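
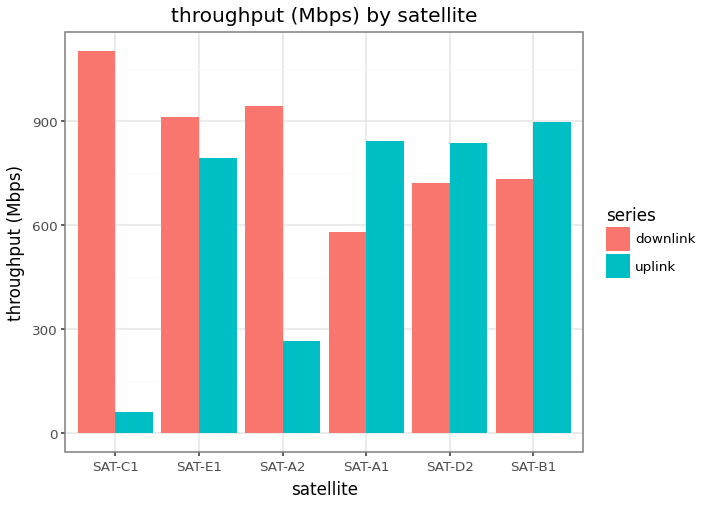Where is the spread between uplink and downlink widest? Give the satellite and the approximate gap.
SAT-C1: uplink ≈ 100, downlink ≈ 1100 → gap ≈ 1000. Next-largest (SAT-A2) is only ≈ 600.

SAT-C1, ≈ 1000 Mbps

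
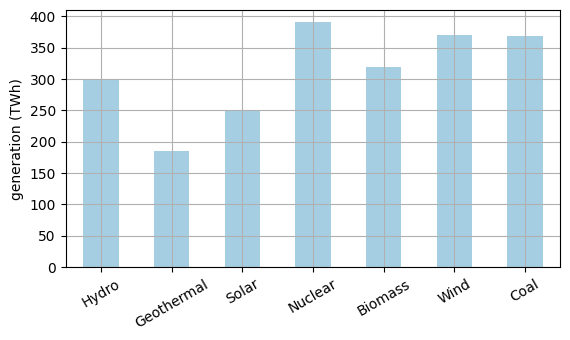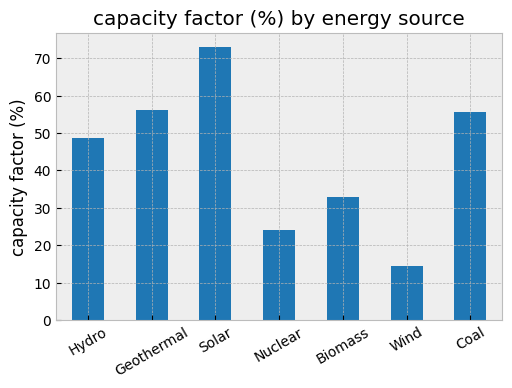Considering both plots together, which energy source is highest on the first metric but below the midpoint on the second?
Nuclear

Chart 2 median capacity factor (%) ≈ 50; below-median energy sources: Nuclear, Biomass, Wind. Among those, Nuclear has the highest generation (TWh) (≈ 400).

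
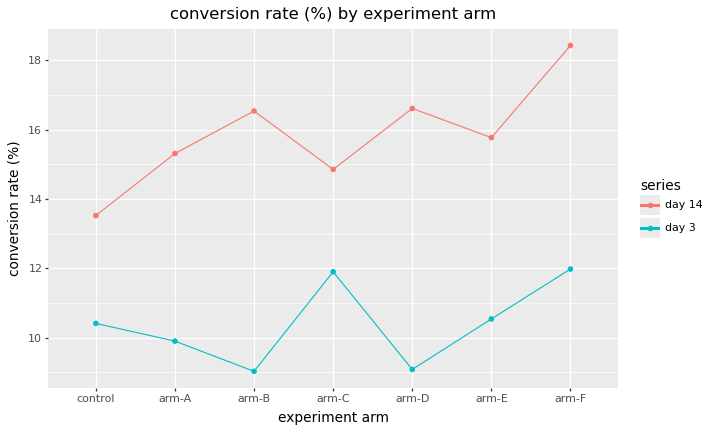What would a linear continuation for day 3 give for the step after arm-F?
Last three: 9, 11, 12 → slope ≈ 1.5/step → next ≈ 13.5.

≈ 13.5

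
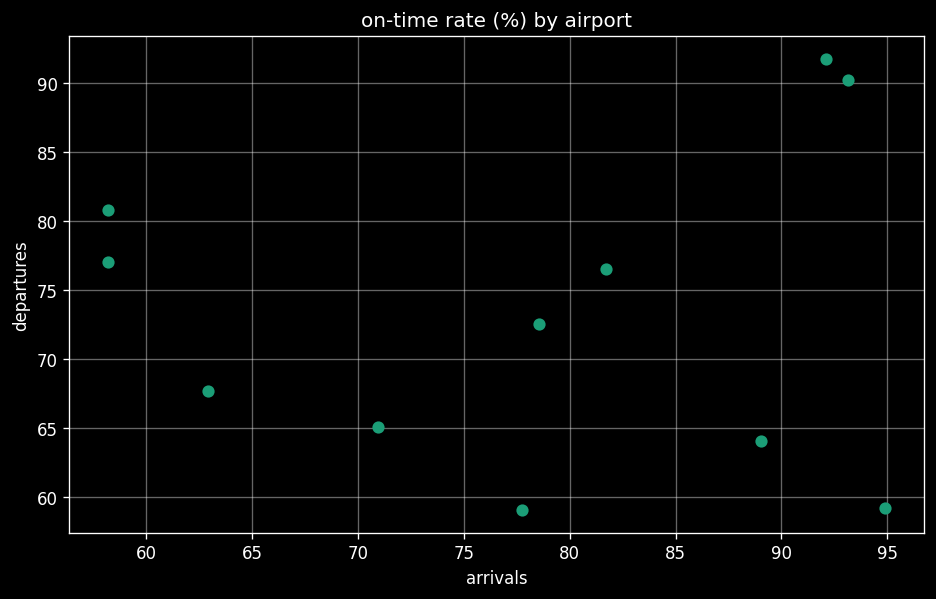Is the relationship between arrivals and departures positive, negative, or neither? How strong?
Points are roughly uncorrelated; weak (|r| ≈ 0.1).

no clear correlation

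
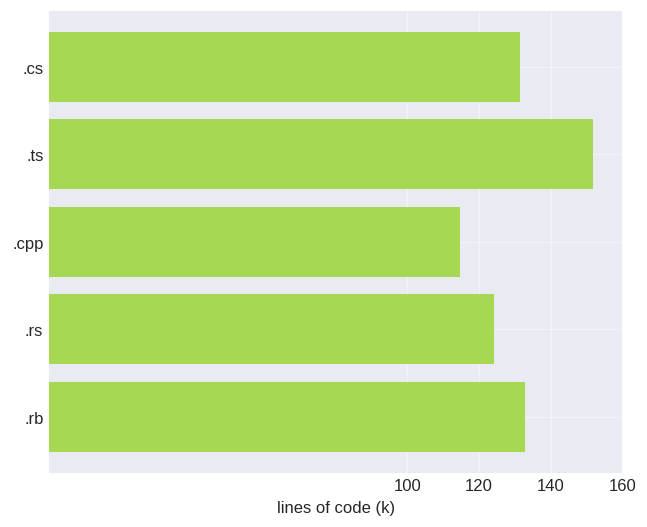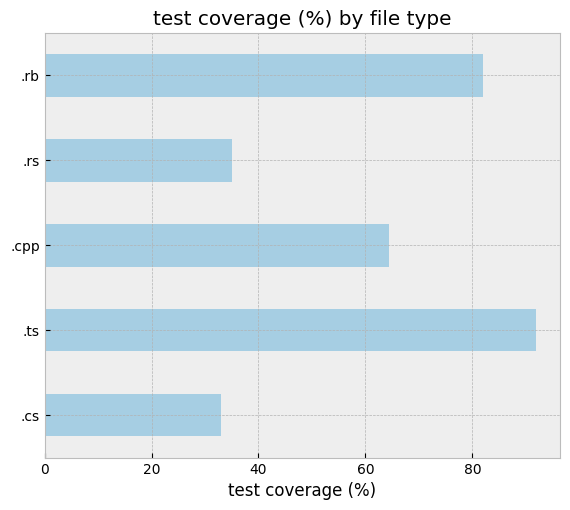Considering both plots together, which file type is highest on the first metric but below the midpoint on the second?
Chart 2 median test coverage (%) ≈ 60; below-median file types: .cs, .rs. Among those, .cs has the highest lines of code (k) (≈ 140).

.cs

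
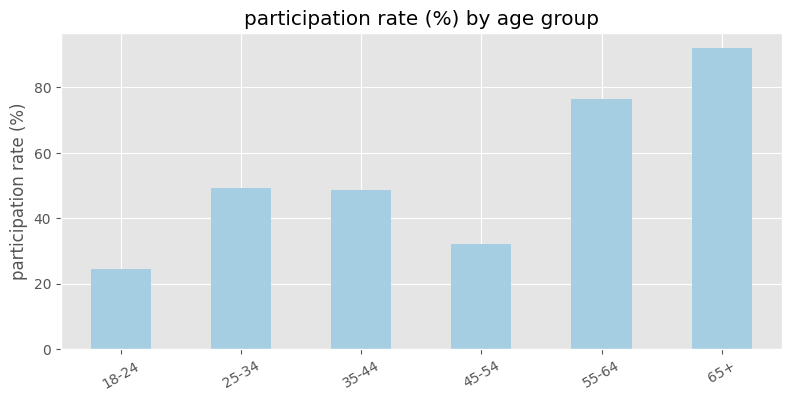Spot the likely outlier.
65+ ≈ 90; the rest sit between ≈ 20 and ≈ 80.

65+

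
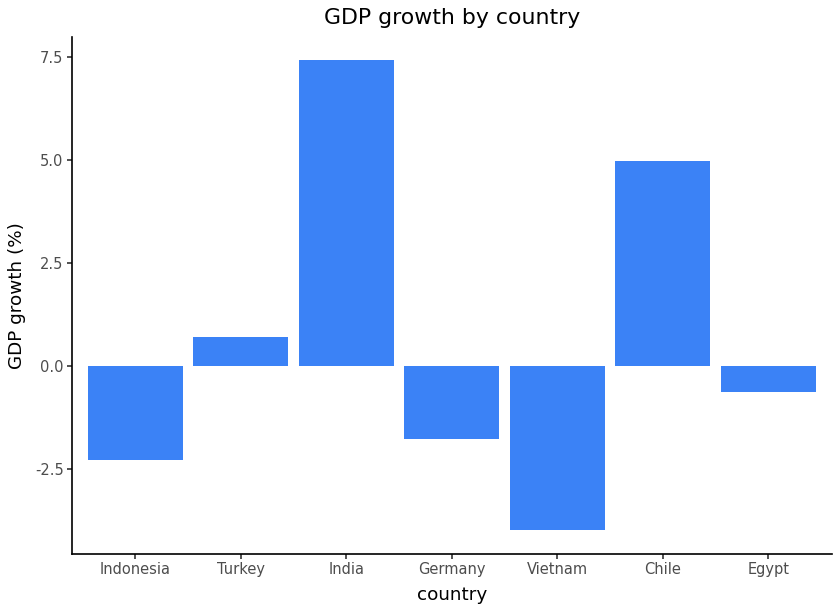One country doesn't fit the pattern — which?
India ≈ 7; the rest sit between ≈ -4 and ≈ 5.

India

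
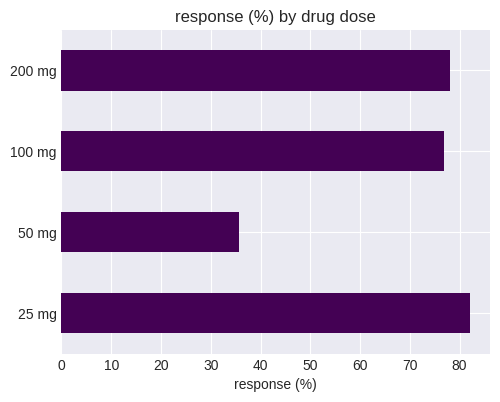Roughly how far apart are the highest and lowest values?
Max 25 mg ≈ 80, min 50 mg ≈ 40; range ≈ 40.

≈ 40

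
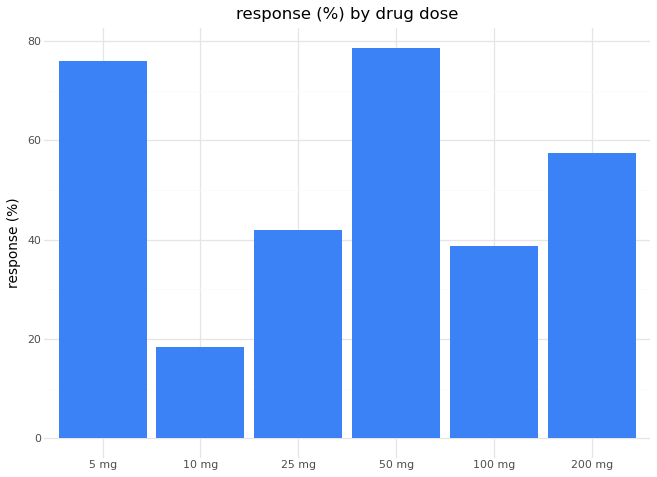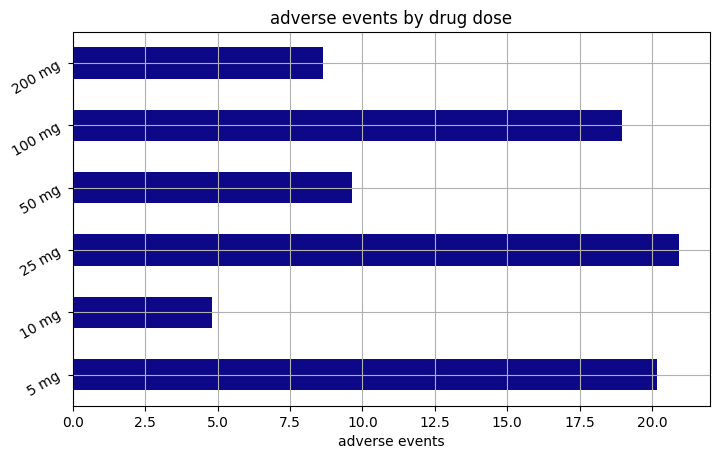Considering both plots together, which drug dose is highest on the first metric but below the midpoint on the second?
Chart 2 median adverse events ≈ 14; below-median drug doses: 10 mg, 50 mg, 200 mg. Among those, 50 mg has the highest response (%) (≈ 80).

50 mg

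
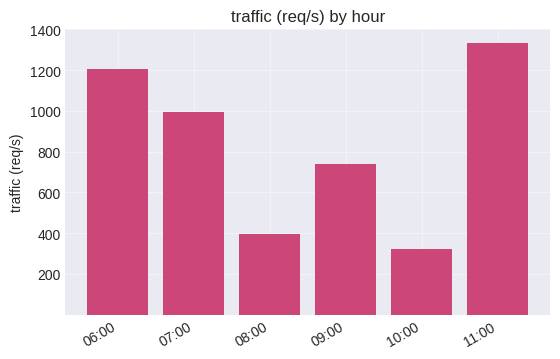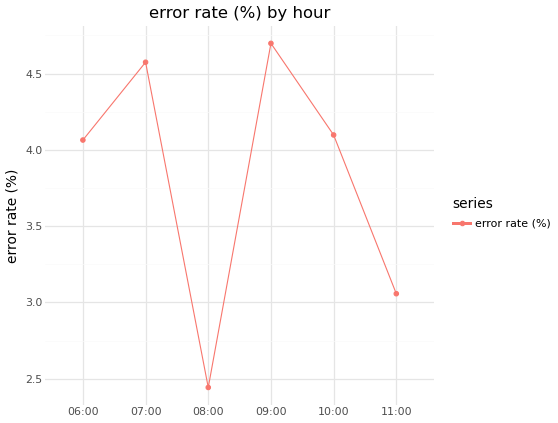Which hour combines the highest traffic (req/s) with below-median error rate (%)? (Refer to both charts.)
Chart 2 median error rate (%) ≈ 4; below-median hours: 06:00, 08:00, 11:00. Among those, 11:00 has the highest traffic (req/s) (≈ 1400).

11:00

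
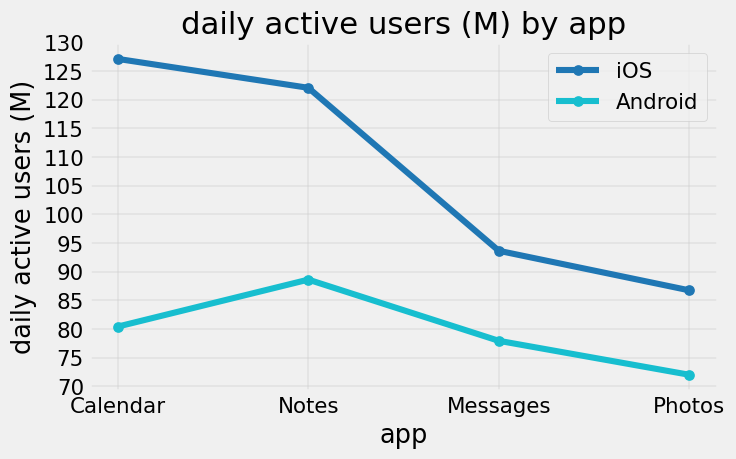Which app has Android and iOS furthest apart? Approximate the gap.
Calendar, ≈ 45 M

Calendar: Android ≈ 80, iOS ≈ 125 → gap ≈ 45. Next-largest (Notes) is only ≈ 30.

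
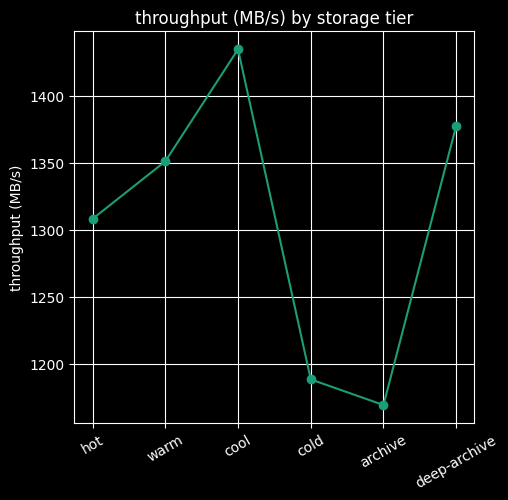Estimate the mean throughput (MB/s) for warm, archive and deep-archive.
≈ 1300

(1350 + 1175 + 1375) / 3 ≈ 1300.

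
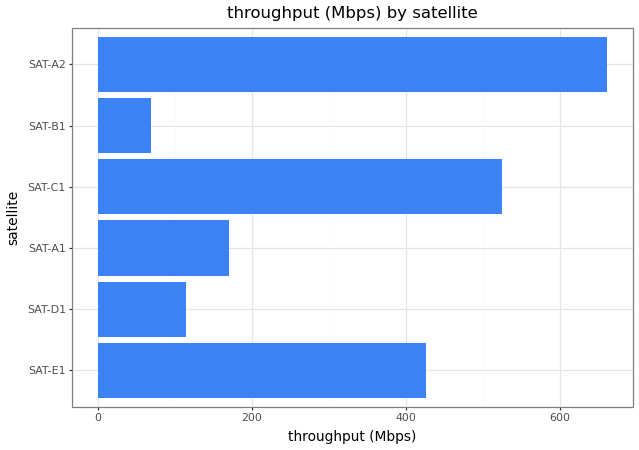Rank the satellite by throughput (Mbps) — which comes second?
SAT-C1

Top 3: SAT-A2 ≈ 700, SAT-C1 ≈ 500, SAT-E1 ≈ 400.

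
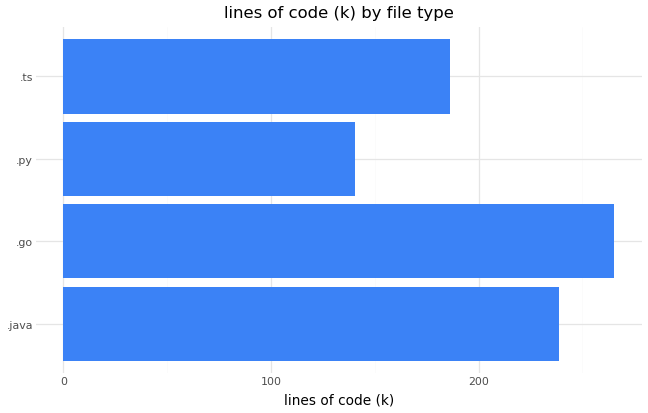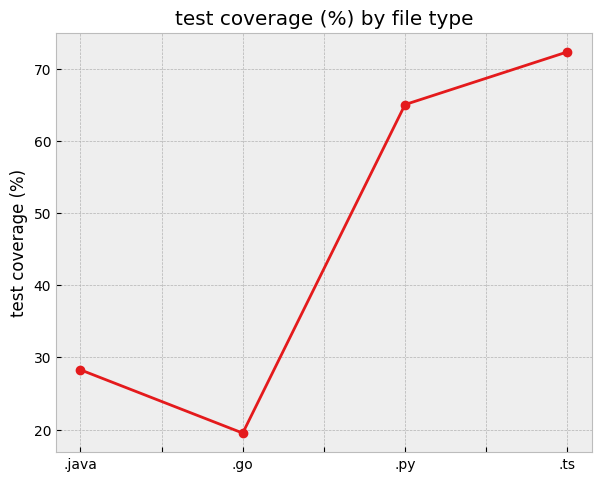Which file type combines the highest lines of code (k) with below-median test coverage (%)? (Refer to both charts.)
.go

Chart 2 median test coverage (%) ≈ 50; below-median file types: .java, .go. Among those, .go has the highest lines of code (k) (≈ 275).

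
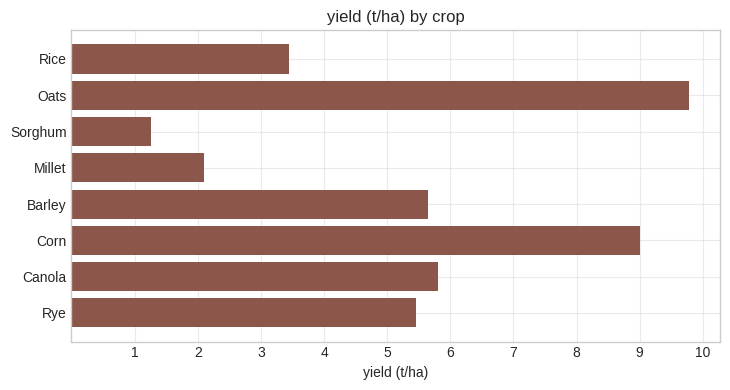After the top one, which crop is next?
Top 3: Oats ≈ 10, Corn ≈ 9, Canola ≈ 6.

Corn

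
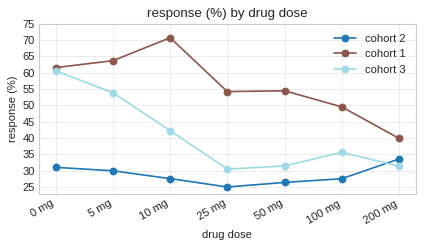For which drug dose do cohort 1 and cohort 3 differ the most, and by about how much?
10 mg, ≈ 30 %

10 mg: cohort 1 ≈ 70, cohort 3 ≈ 40 → gap ≈ 30. Next-largest (25 mg) is only ≈ 25.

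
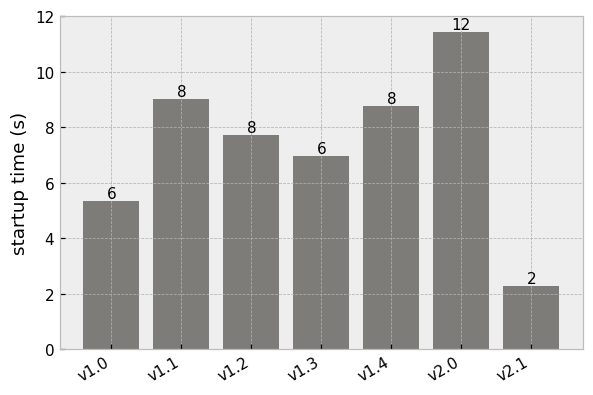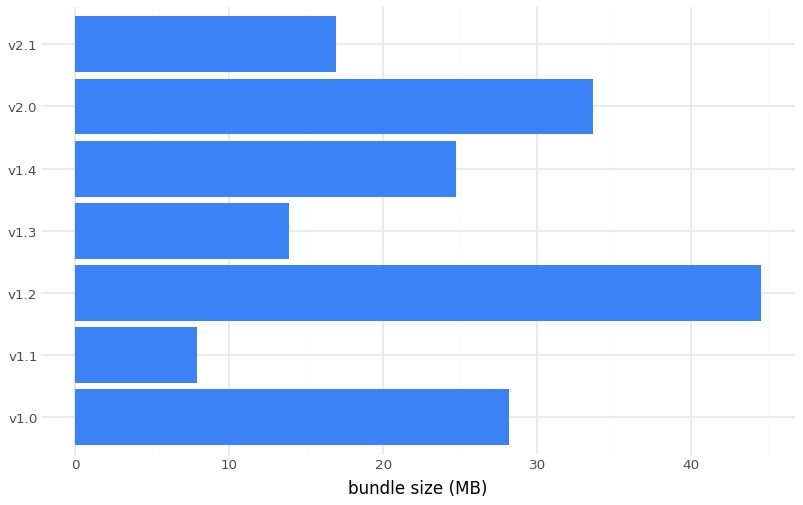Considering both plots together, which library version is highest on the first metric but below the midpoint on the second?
v1.1

Chart 2 median bundle size (MB) ≈ 25; below-median library versions: v1.1, v1.3, v2.1. Among those, v1.1 has the highest startup time (s) (≈ 8).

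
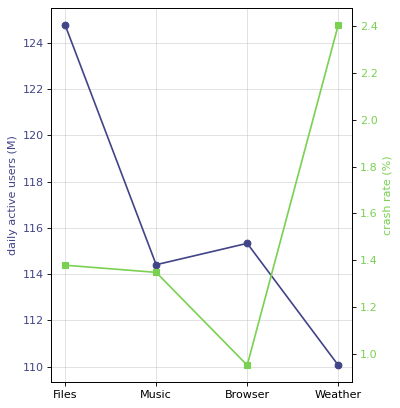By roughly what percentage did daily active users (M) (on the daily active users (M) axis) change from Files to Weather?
Files ≈ 124, Weather ≈ 110; (110 − 124) / 124 ≈ -11.3%.

≈ -11.3%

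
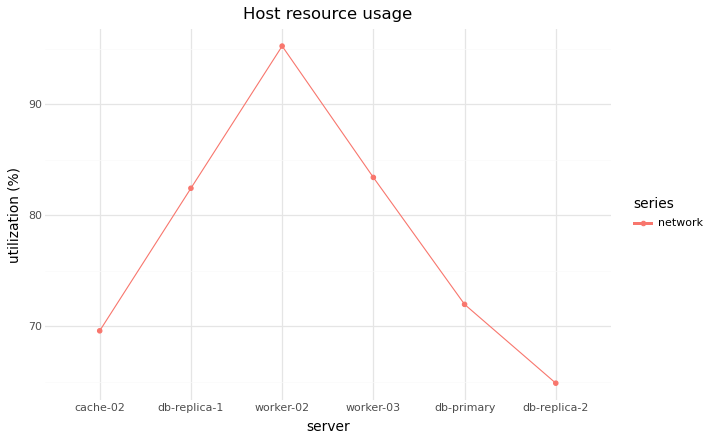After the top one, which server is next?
Top 3: worker-02 ≈ 95, worker-03 ≈ 85, db-replica-1 ≈ 80.

worker-03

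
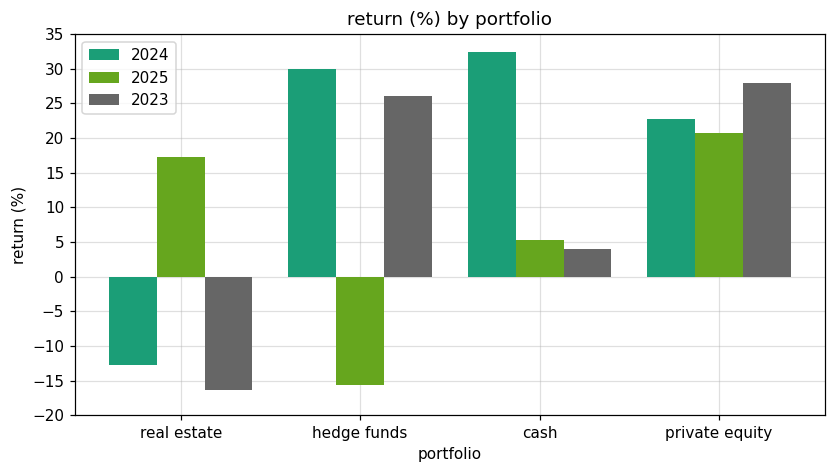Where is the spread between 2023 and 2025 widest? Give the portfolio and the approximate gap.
hedge funds: 2023 ≈ 25, 2025 ≈ -15 → gap ≈ 40. Next-largest (real estate) is only ≈ 30.

hedge funds, ≈ 40 %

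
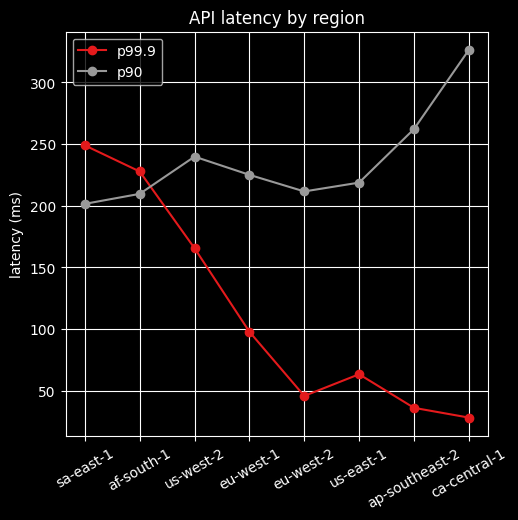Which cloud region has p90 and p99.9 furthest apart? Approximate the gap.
ca-central-1: p90 ≈ 325, p99.9 ≈ 25 → gap ≈ 300. Next-largest (ap-southeast-2) is only ≈ 225.

ca-central-1, ≈ 300 ms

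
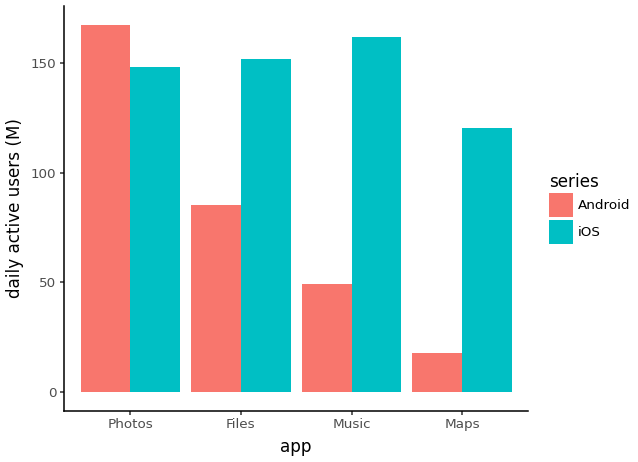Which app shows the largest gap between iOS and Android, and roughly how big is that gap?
Music, ≈ 120 M

Music: iOS ≈ 160, Android ≈ 40 → gap ≈ 120. Next-largest (Maps) is only ≈ 100.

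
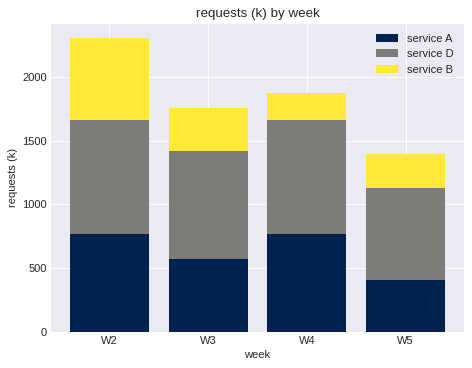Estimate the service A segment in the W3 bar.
service A top ≈ 600, bottom ≈ 0; segment ≈ 600.

≈ 600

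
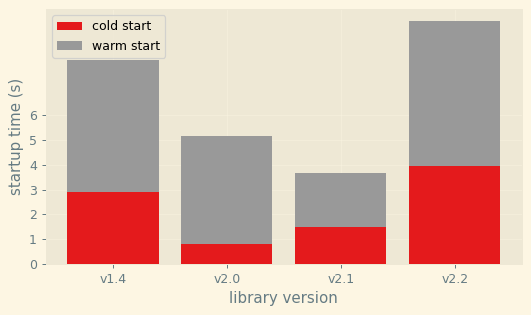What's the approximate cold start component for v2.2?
≈ 4

cold start top ≈ 4, bottom ≈ 0; segment ≈ 4.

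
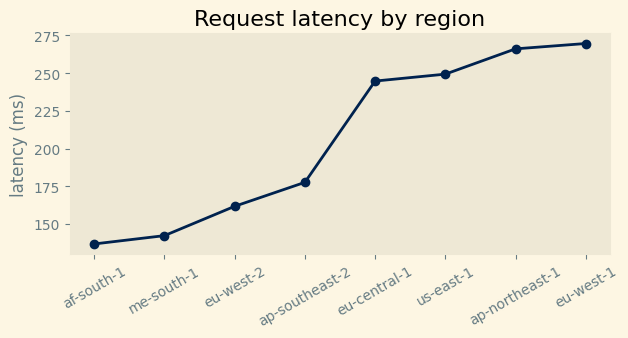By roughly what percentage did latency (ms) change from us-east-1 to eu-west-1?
us-east-1 ≈ 240, eu-west-1 ≈ 260; (260 − 240) / 240 ≈ +8.3%.

≈ +8.3%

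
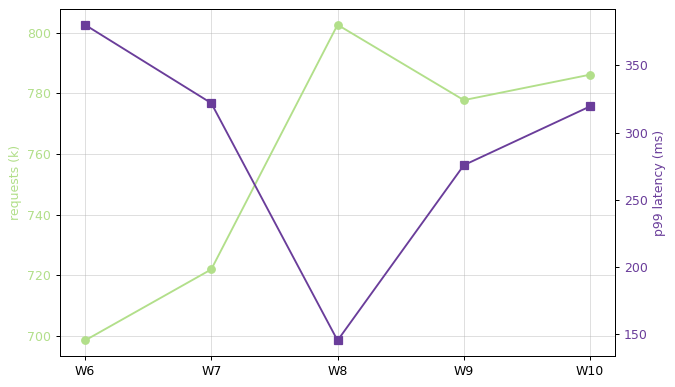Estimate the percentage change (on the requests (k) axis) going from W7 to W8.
≈ +11.1%

W7 ≈ 720, W8 ≈ 800; (800 − 720) / 720 ≈ +11.1%.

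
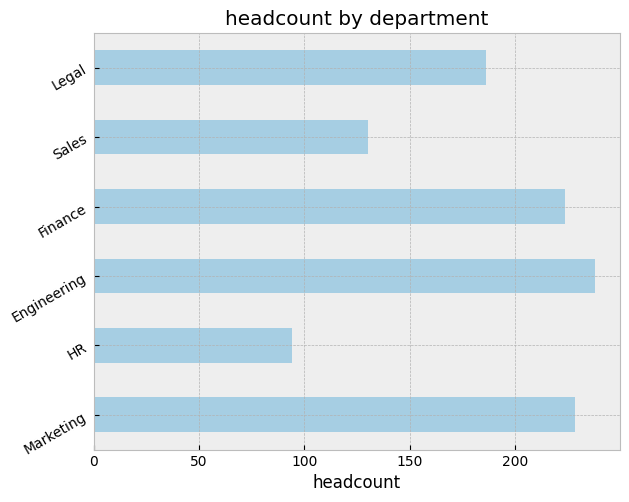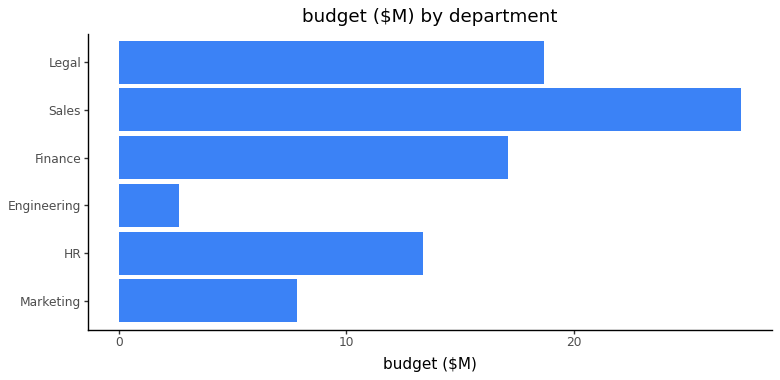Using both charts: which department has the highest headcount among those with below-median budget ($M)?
Chart 2 median budget ($M) ≈ 15; below-median departments: Marketing, HR, Engineering. Among those, Engineering has the highest headcount (≈ 250).

Engineering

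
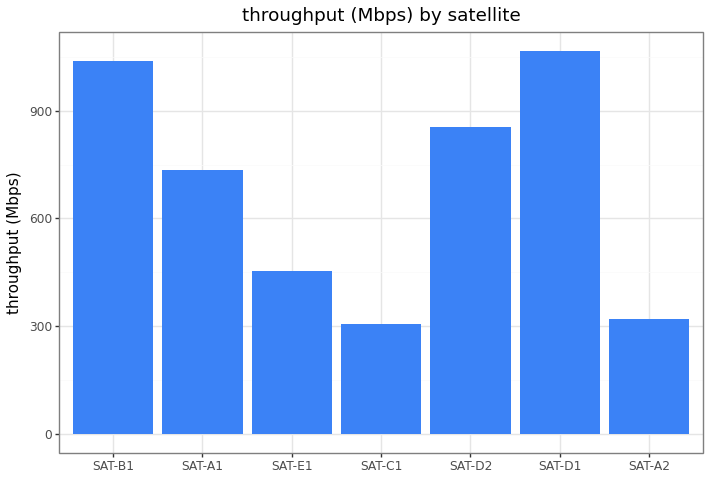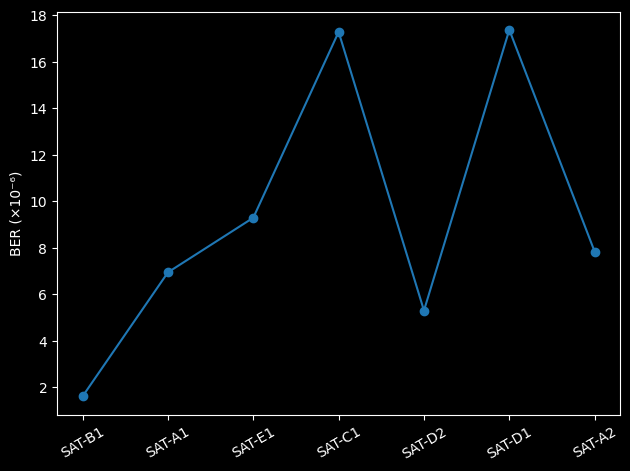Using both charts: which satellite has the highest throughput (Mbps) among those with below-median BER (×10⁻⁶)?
SAT-B1

Chart 2 median BER (×10⁻⁶) ≈ 8; below-median satellites: SAT-B1, SAT-A1, SAT-D2. Among those, SAT-B1 has the highest throughput (Mbps) (≈ 1000).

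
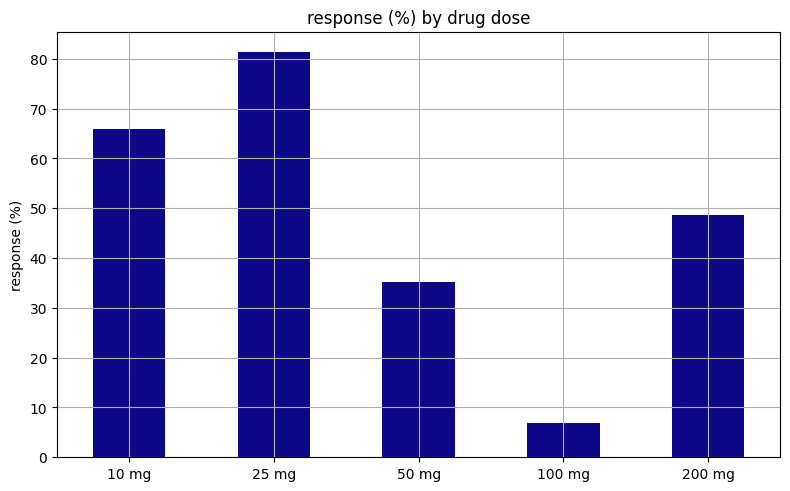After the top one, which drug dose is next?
Top 3: 25 mg ≈ 80, 10 mg ≈ 70, 200 mg ≈ 50.

10 mg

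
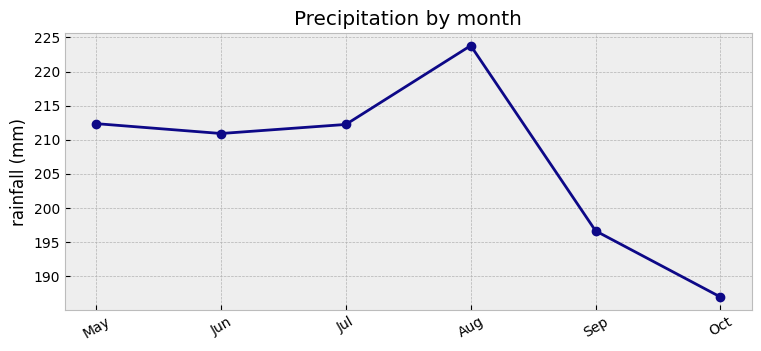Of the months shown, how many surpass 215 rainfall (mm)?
1

Above 215: Aug.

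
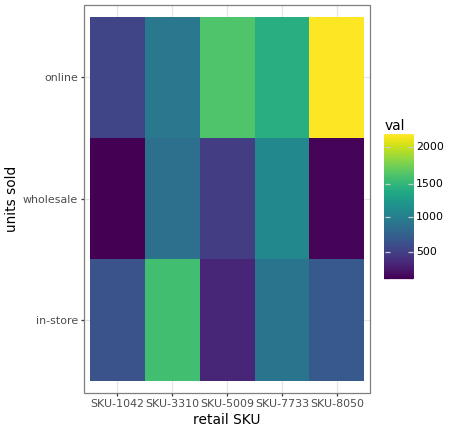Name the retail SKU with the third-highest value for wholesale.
SKU-5009

Top 4 for wholesale: SKU-7733 ≈ 1000, SKU-3310 ≈ 800, SKU-5009 ≈ 400, SKU-8050 ≈ 200.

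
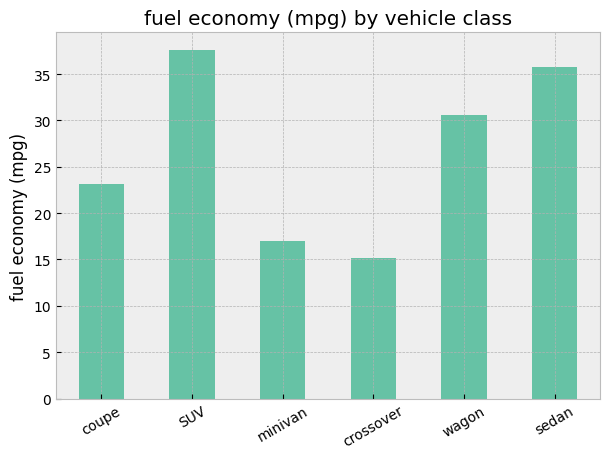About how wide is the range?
≈ 25

Max SUV ≈ 40, min crossover ≈ 15; range ≈ 25.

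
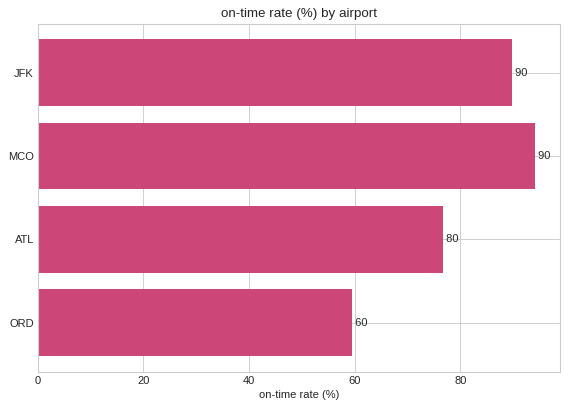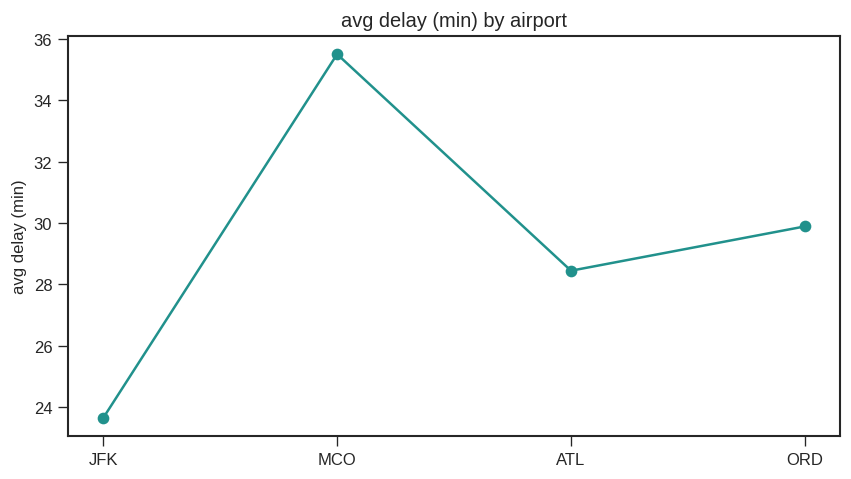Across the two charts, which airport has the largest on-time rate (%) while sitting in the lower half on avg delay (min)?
Chart 2 median avg delay (min) ≈ 30; below-median airports: JFK, ATL. Among those, JFK has the highest on-time rate (%) (≈ 90).

JFK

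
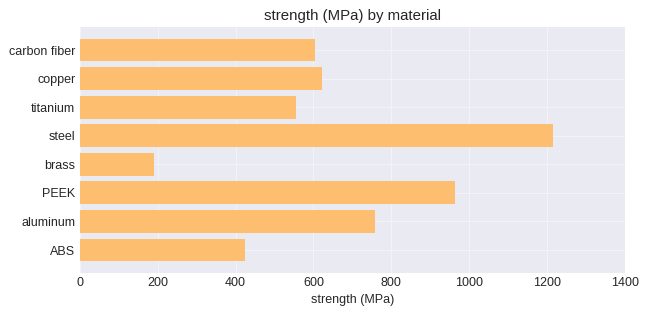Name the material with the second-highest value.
Top 3: steel ≈ 1200, PEEK ≈ 1000, aluminum ≈ 800.

PEEK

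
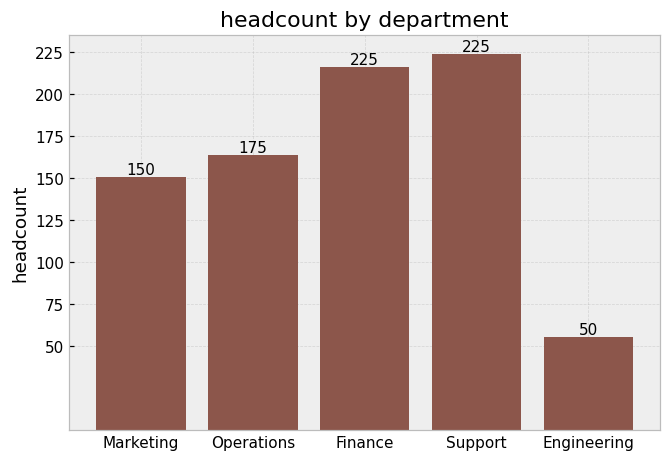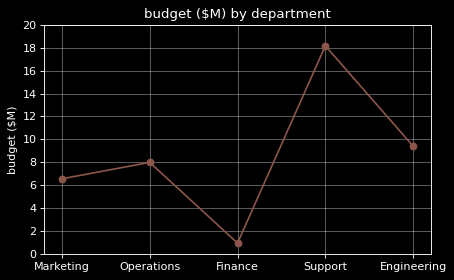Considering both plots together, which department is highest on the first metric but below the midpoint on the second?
Finance

Chart 2 median budget ($M) ≈ 8; below-median departments: Marketing, Finance. Among those, Finance has the highest headcount (≈ 225).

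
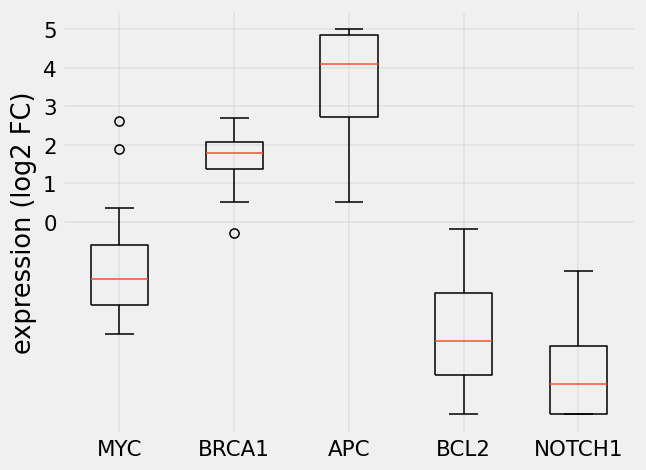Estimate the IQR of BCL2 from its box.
≈ 2

Q3 ≈ -2, Q1 ≈ -4; IQR ≈ 2.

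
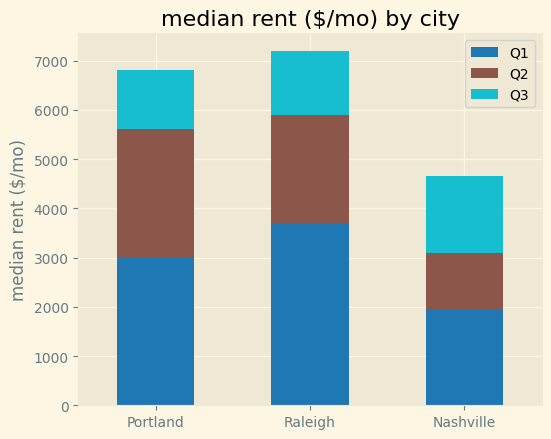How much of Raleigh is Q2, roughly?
Q2 top ≈ 6000, bottom ≈ 4000; segment ≈ 2000.

≈ 2000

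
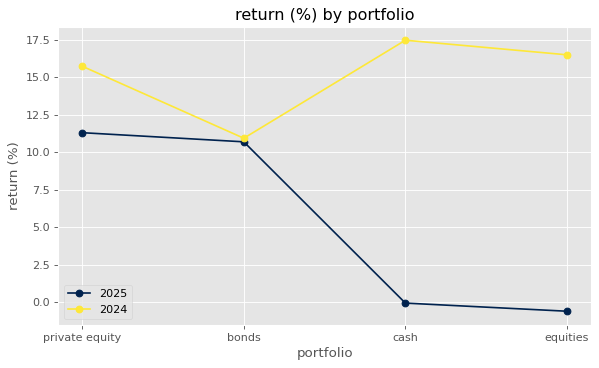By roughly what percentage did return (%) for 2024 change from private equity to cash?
private equity ≈ 16, cash ≈ 18; (18 − 16) / 16 ≈ +12.5%.

≈ +12.5%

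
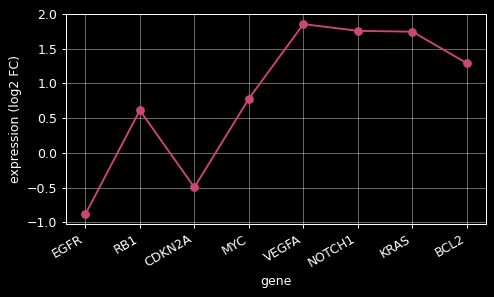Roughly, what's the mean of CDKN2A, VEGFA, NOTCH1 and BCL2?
(-0.5 + 2.0 + 2.0 + 1.5) / 4 ≈ 1.25.

≈ 1.25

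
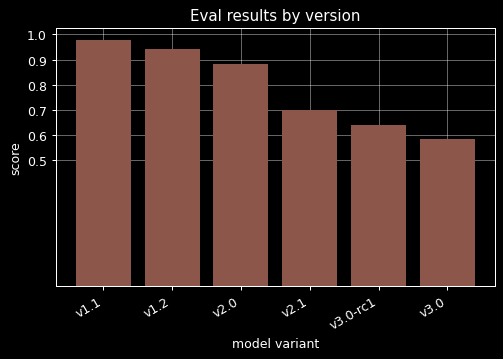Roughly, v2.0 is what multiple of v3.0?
v2.0 ≈ 0.9, v3.0 ≈ 0.6; 0.9/0.6 ≈ 1.5.

≈ 1.5×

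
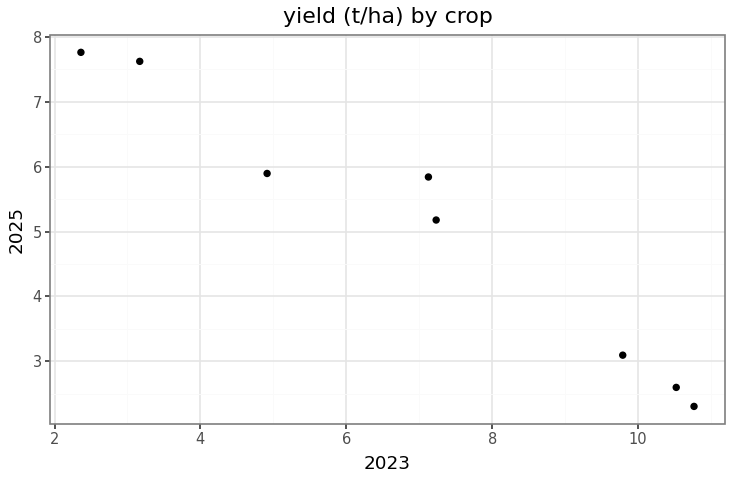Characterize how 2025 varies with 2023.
Points are negatively correlated; strong (|r| ≈ 1.0).

negative, strong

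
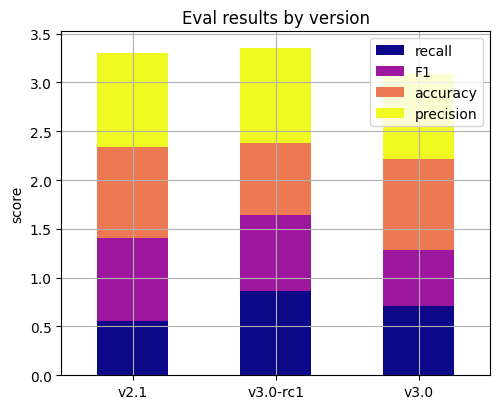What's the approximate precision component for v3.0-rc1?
≈ 1.0

precision top ≈ 3.5, bottom ≈ 2.5; segment ≈ 1.0.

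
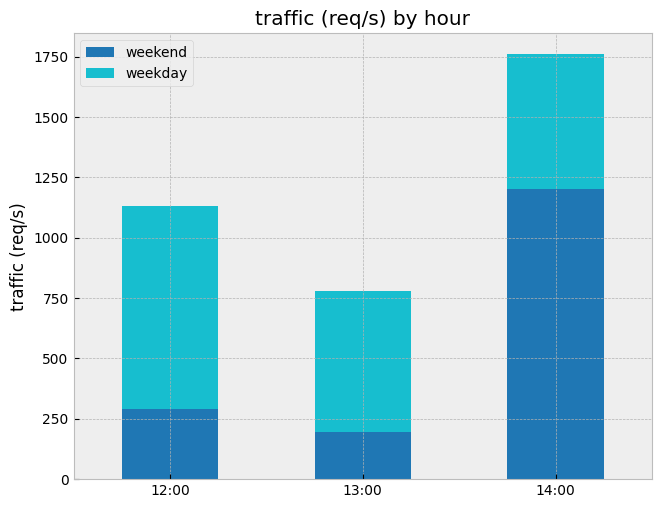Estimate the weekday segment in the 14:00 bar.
weekday top ≈ 1800, bottom ≈ 1200; segment ≈ 600.

≈ 600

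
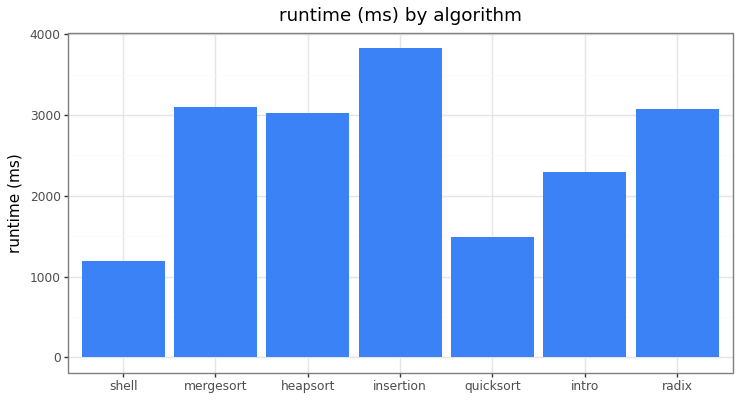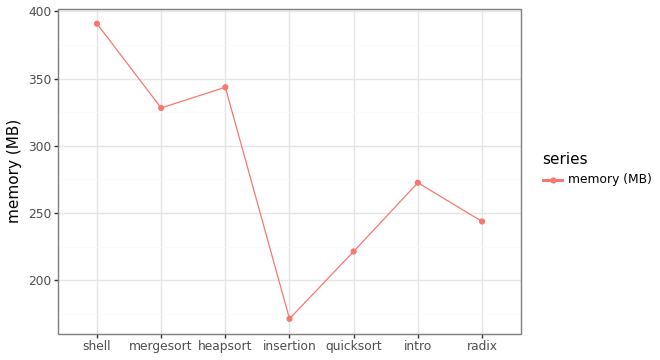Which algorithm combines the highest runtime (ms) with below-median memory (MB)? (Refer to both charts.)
Chart 2 median memory (MB) ≈ 250; below-median algorithms: insertion, quicksort, radix. Among those, insertion has the highest runtime (ms) (≈ 4000).

insertion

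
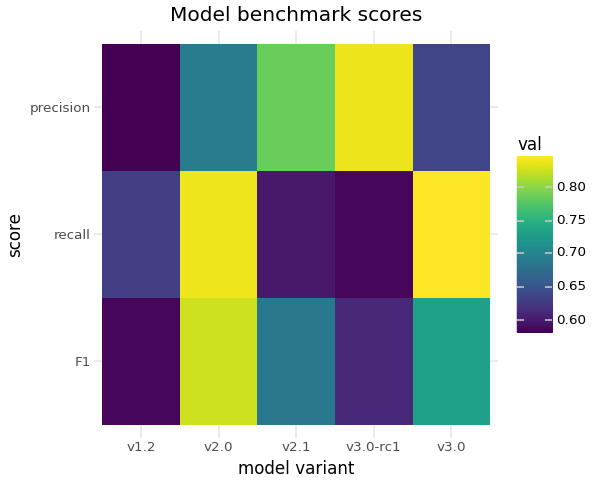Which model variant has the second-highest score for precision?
Top 3 for precision: v3.0-rc1 ≈ 0.85, v2.1 ≈ 0.80, v2.0 ≈ 0.70.

v2.1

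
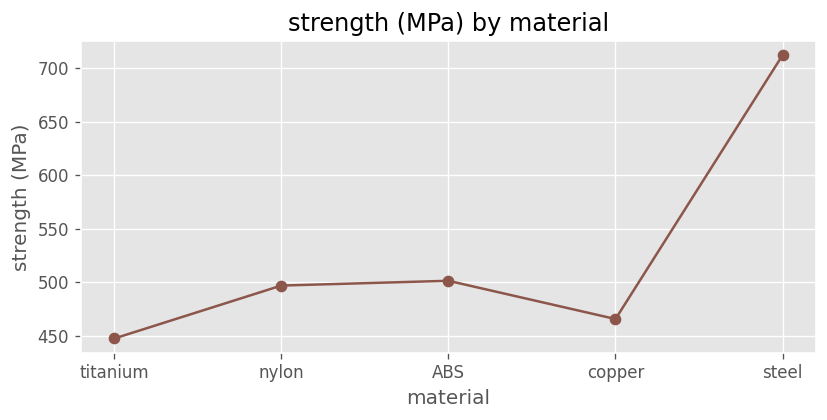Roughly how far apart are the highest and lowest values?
≈ 250

Max steel ≈ 700, min titanium ≈ 450; range ≈ 250.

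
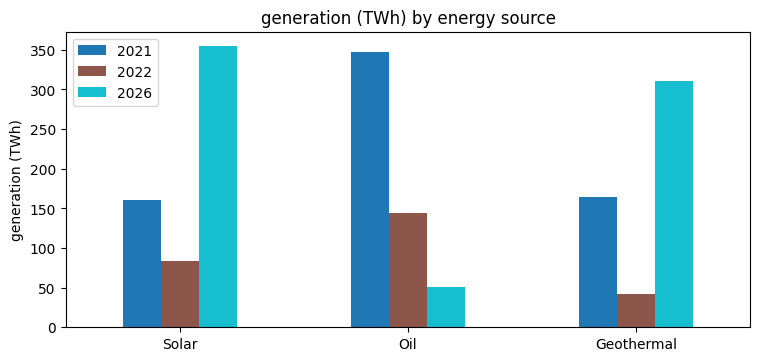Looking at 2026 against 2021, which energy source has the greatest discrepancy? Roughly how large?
Oil, ≈ 300 TWh

Oil: 2026 ≈ 50, 2021 ≈ 350 → gap ≈ 300. Next-largest (Solar) is only ≈ 200.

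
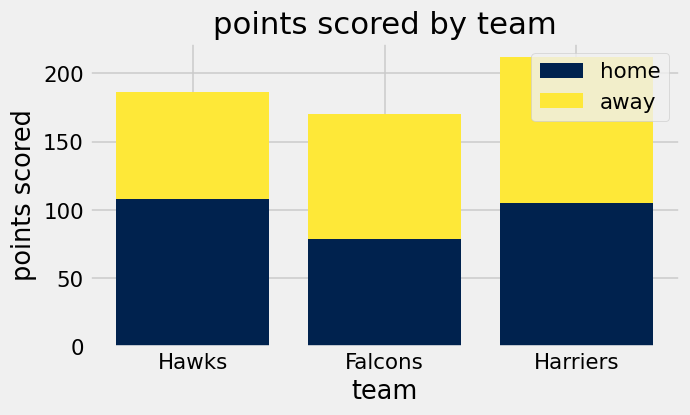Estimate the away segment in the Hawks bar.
≈ 80

away top ≈ 180, bottom ≈ 100; segment ≈ 80.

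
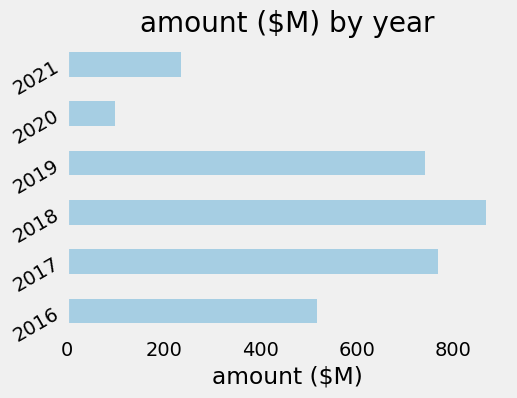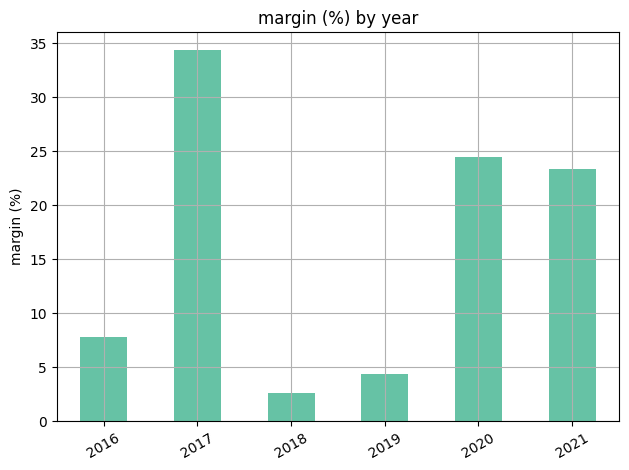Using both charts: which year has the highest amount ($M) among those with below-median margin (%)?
Chart 2 median margin (%) ≈ 15; below-median years: 2016, 2018, 2019. Among those, 2018 has the highest amount ($M) (≈ 900).

2018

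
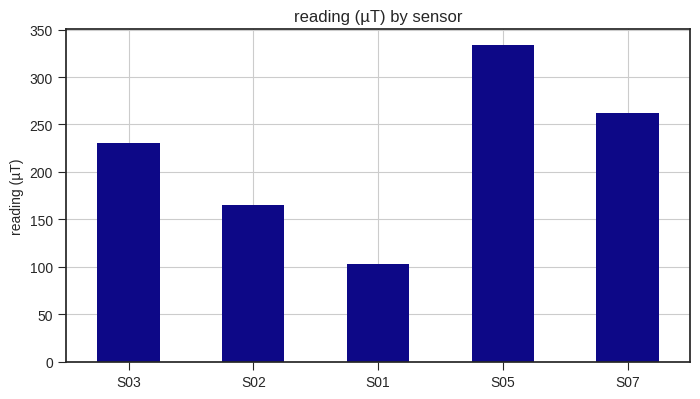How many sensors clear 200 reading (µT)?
Above 200: S03, S05, S07.

3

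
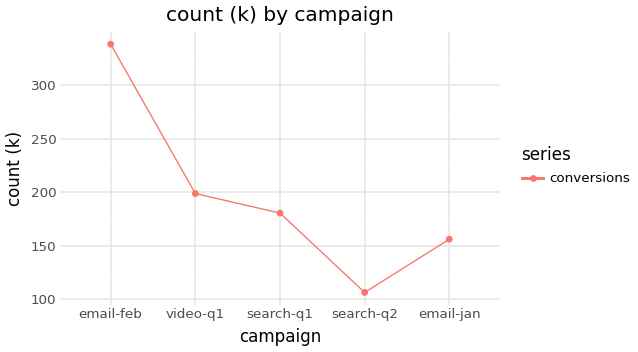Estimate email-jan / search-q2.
email-jan ≈ 160, search-q2 ≈ 100; 160/100 ≈ 1.6.

≈ 1.6×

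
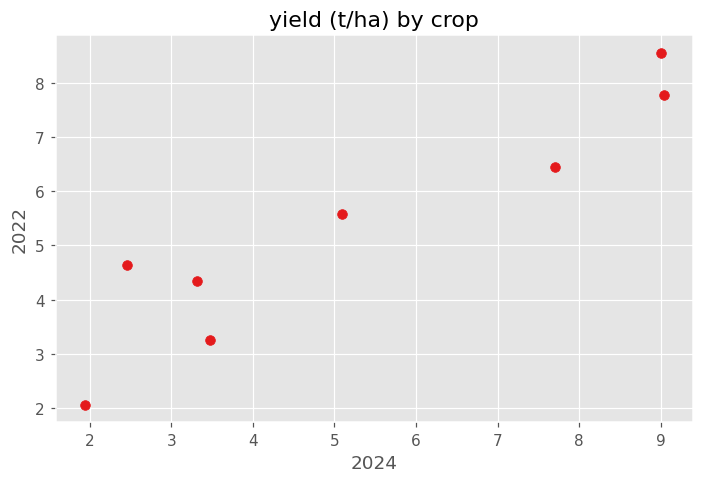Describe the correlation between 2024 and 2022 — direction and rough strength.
Points are positively correlated; strong (|r| ≈ 0.9).

positive, strong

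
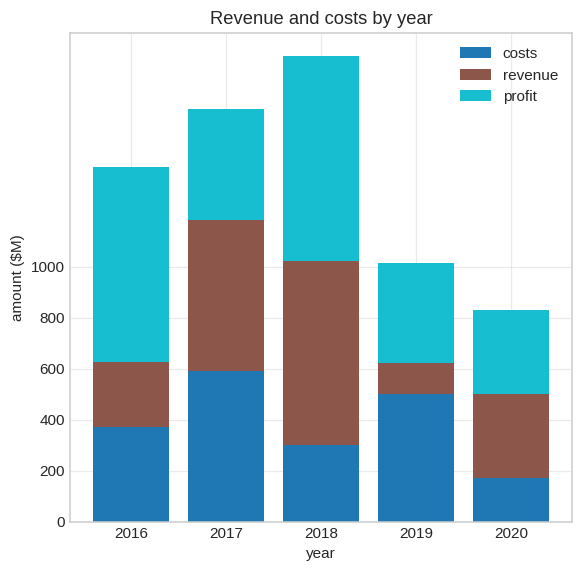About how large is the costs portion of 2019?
≈ 600

costs top ≈ 600, bottom ≈ 0; segment ≈ 600.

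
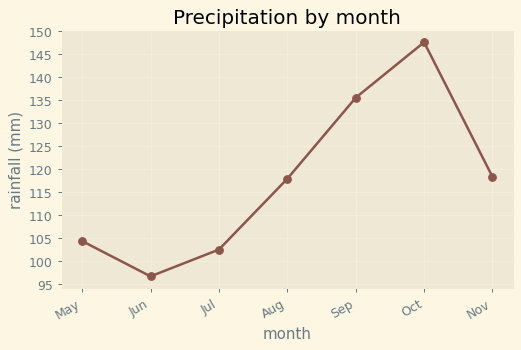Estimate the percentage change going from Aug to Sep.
Aug ≈ 120, Sep ≈ 135; (135 − 120) / 120 ≈ +12.5%.

≈ +12.5%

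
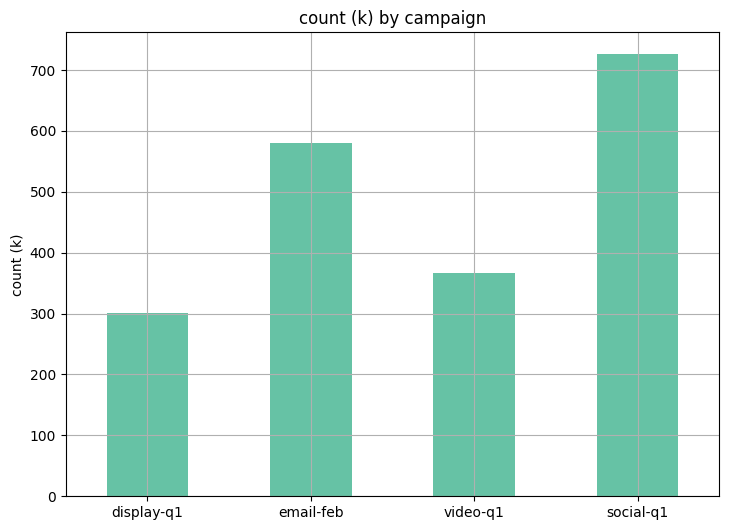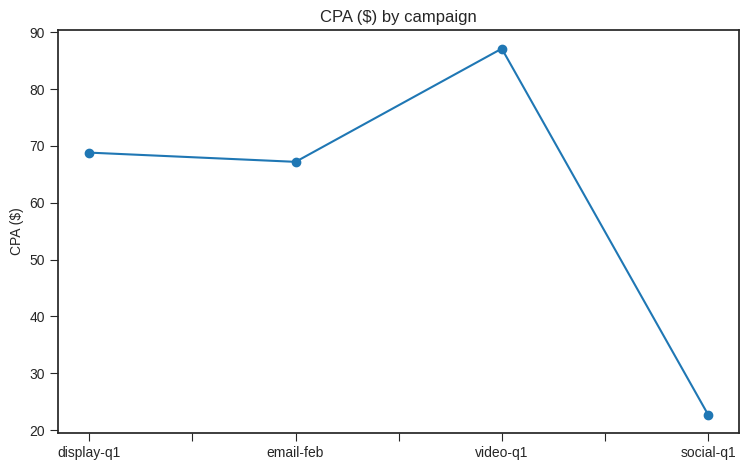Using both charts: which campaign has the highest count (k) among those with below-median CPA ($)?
social-q1

Chart 2 median CPA ($) ≈ 70; below-median campaigns: email-feb, social-q1. Among those, social-q1 has the highest count (k) (≈ 700).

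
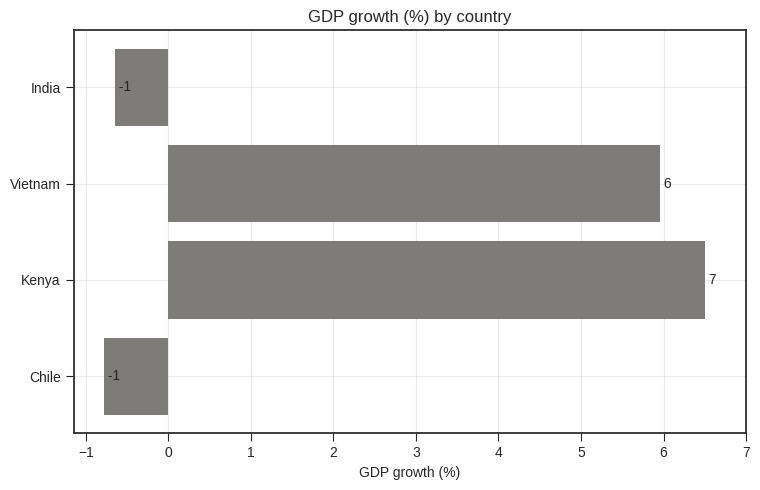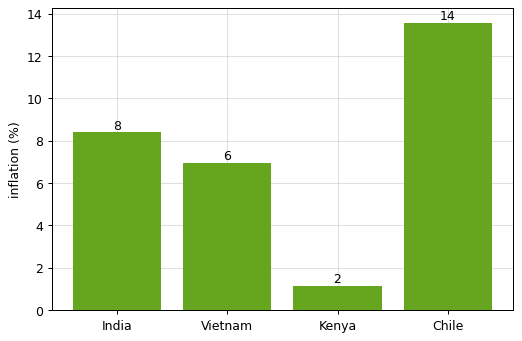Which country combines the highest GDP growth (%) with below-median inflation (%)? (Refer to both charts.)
Kenya

Chart 2 median inflation (%) ≈ 8; below-median countries: Vietnam, Kenya. Among those, Kenya has the highest GDP growth (%) (≈ 7).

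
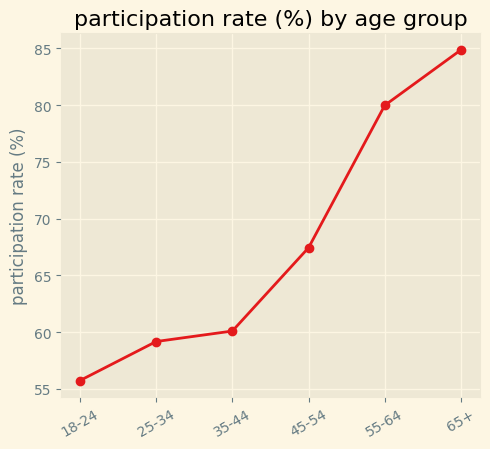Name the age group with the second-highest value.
Top 3: 65+ ≈ 85, 55-64 ≈ 80, 45-54 ≈ 65.

55-64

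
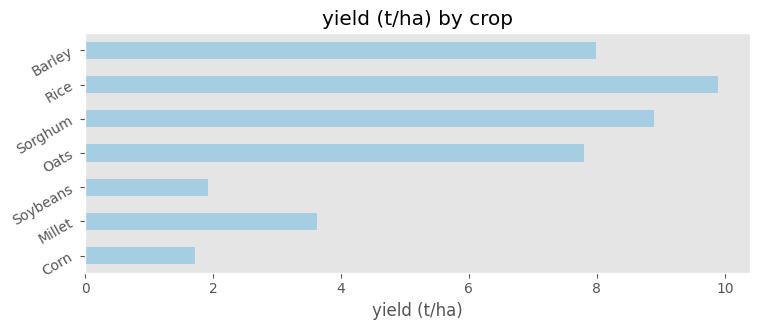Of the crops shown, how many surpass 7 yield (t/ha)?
4

Above 7: Oats, Sorghum, Rice, Barley.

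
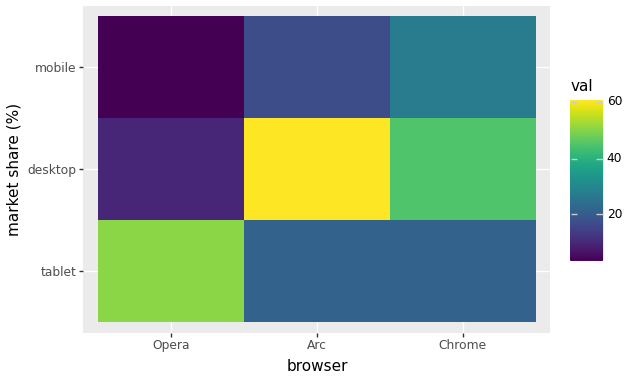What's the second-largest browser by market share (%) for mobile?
Top 3 for mobile: Chrome ≈ 25, Arc ≈ 15, Opera ≈ 5.

Arc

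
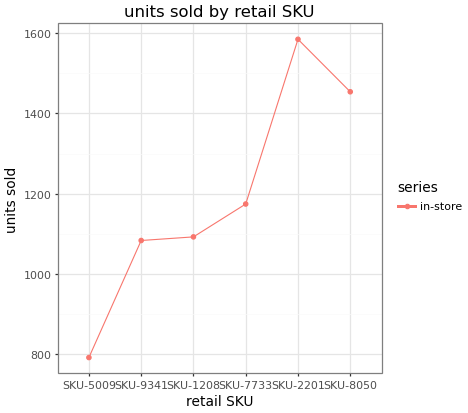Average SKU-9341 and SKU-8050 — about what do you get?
(1100 + 1500) / 2 ≈ 1300.

≈ 1300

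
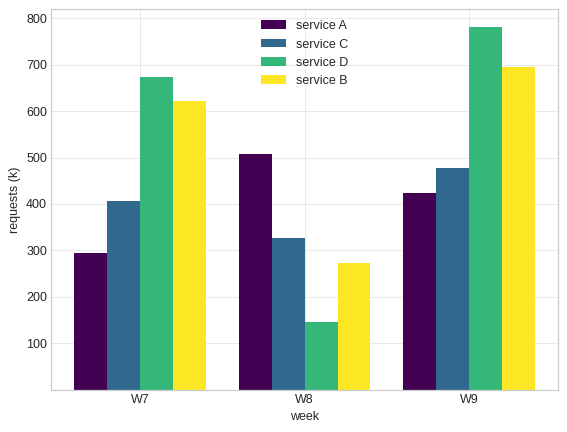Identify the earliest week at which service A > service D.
W8

W7: service A ≈ 300 vs service D ≈ 700 (not yet); W8: service A ≈ 500 vs service D ≈ 100 (first crossover).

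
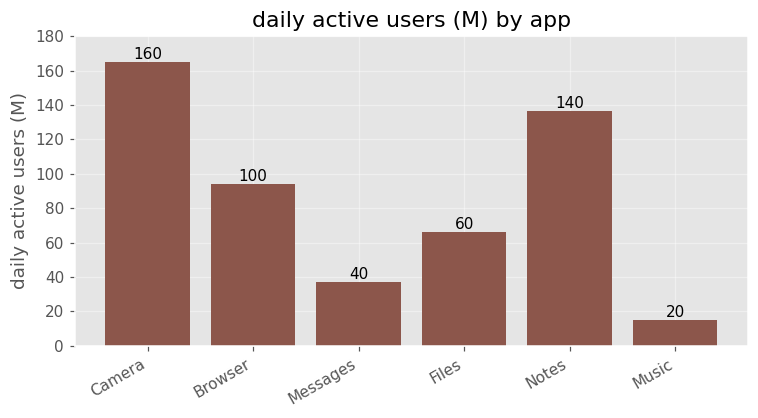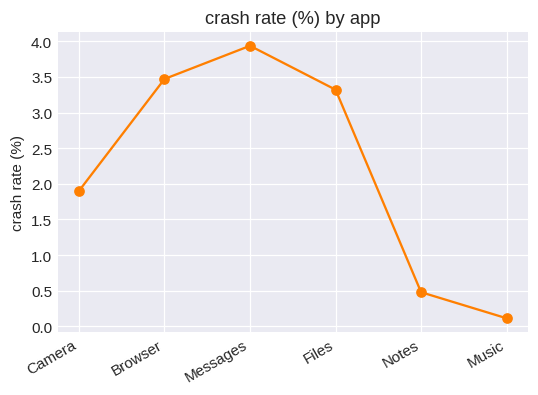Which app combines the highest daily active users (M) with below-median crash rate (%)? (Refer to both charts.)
Camera

Chart 2 median crash rate (%) ≈ 2.5; below-median apps: Camera, Notes, Music. Among those, Camera has the highest daily active users (M) (≈ 160).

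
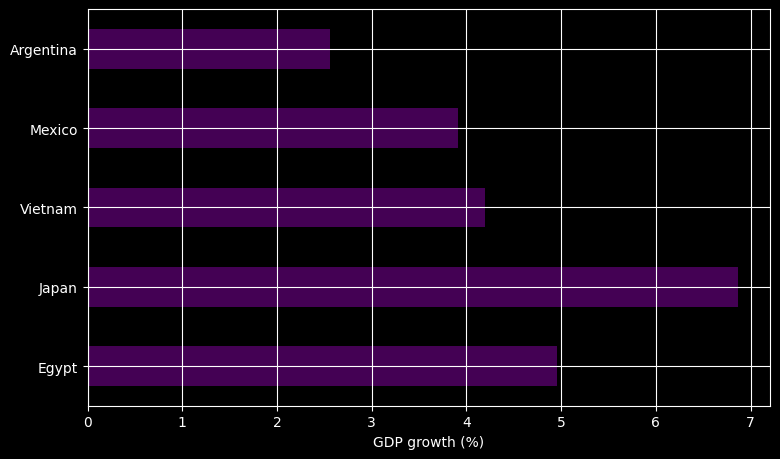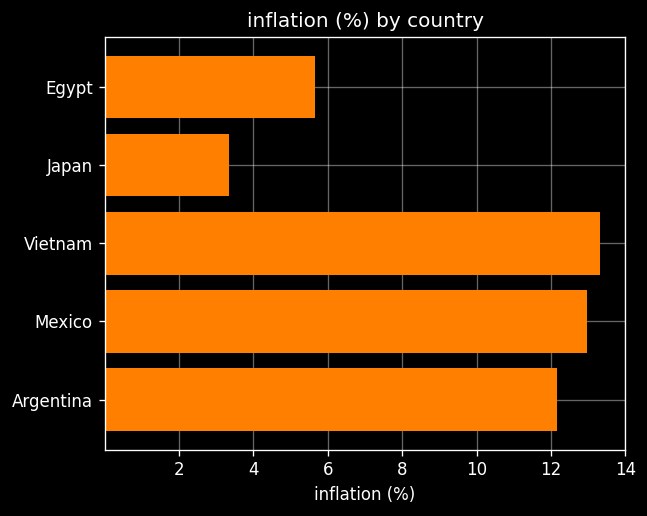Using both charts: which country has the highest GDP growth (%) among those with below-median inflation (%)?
Japan

Chart 2 median inflation (%) ≈ 12; below-median countries: Egypt, Japan. Among those, Japan has the highest GDP growth (%) (≈ 7).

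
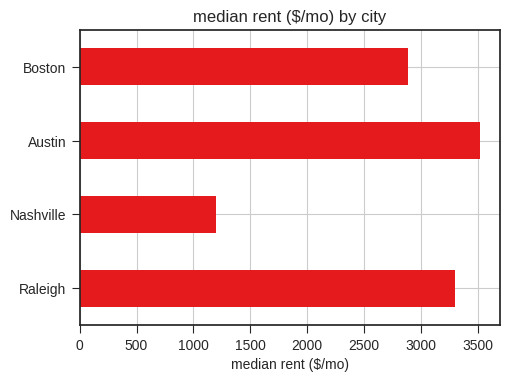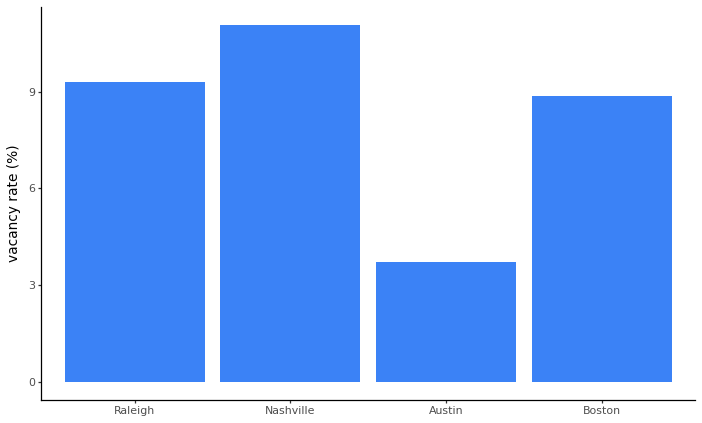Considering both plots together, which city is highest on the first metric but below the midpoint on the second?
Austin

Chart 2 median vacancy rate (%) ≈ 10; below-median cities: Austin, Boston. Among those, Austin has the highest median rent ($/mo) (≈ 3500).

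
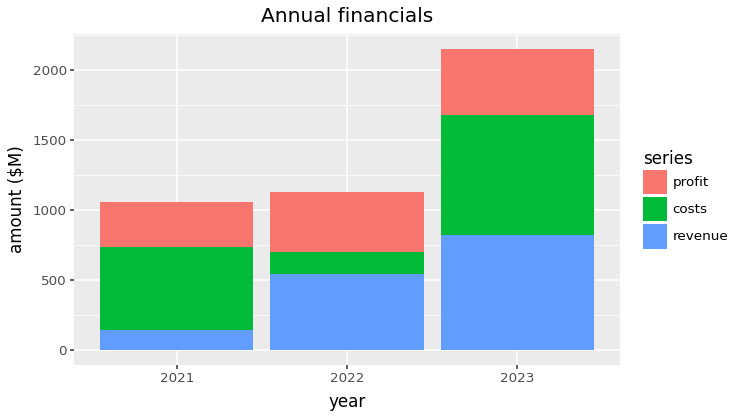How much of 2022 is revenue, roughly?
≈ 600

revenue top ≈ 600, bottom ≈ 0; segment ≈ 600.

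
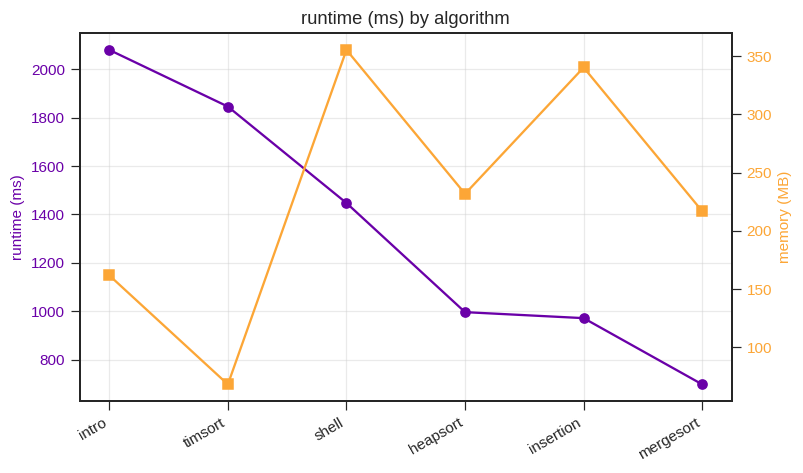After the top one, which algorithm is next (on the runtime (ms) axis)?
timsort

Top 3 (on the runtime (ms) axis): intro ≈ 2000, timsort ≈ 1800, shell ≈ 1400.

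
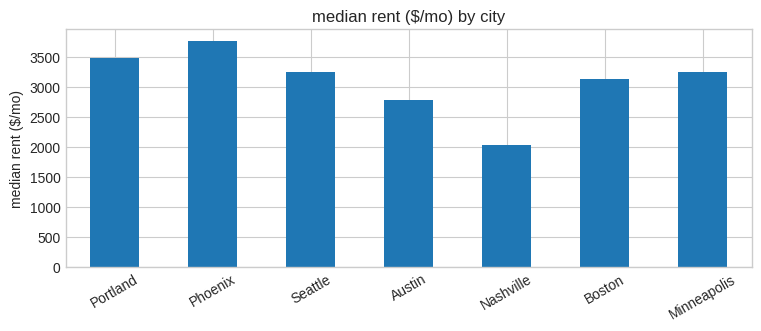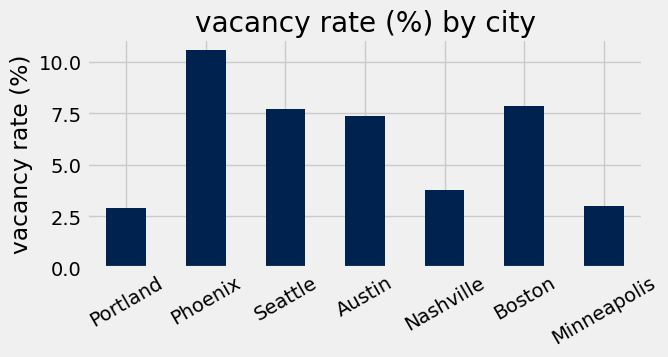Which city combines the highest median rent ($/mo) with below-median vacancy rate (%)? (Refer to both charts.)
Portland

Chart 2 median vacancy rate (%) ≈ 7; below-median cities: Portland, Nashville, Minneapolis. Among those, Portland has the highest median rent ($/mo) (≈ 3500).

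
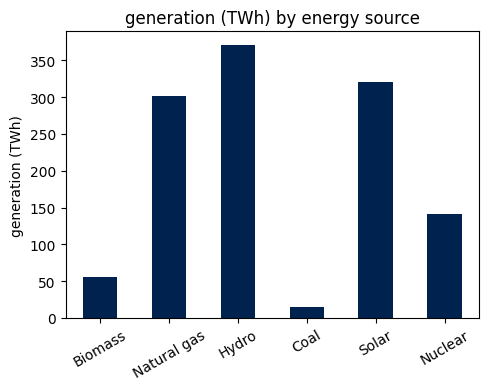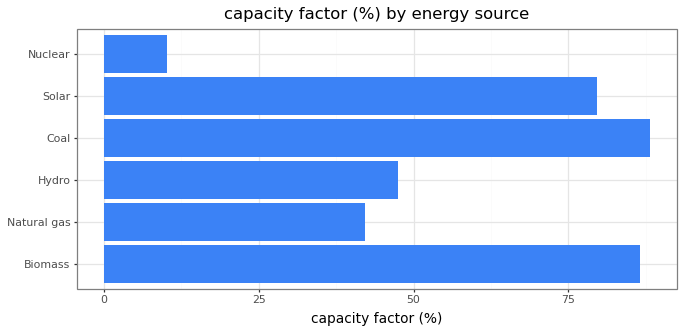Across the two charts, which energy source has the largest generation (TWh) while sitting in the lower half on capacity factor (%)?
Hydro

Chart 2 median capacity factor (%) ≈ 60; below-median energy sources: Natural gas, Hydro, Nuclear. Among those, Hydro has the highest generation (TWh) (≈ 350).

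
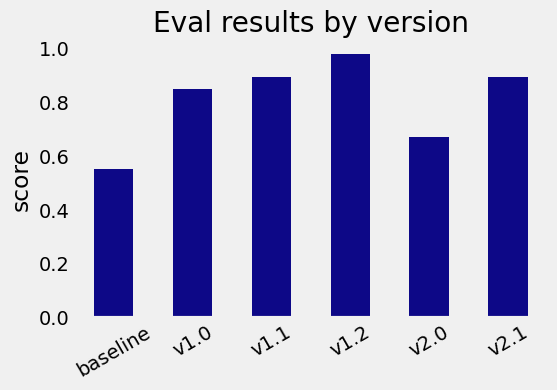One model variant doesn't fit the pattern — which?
baseline

baseline ≈ 0.6; the rest sit between ≈ 0.7 and ≈ 1.0.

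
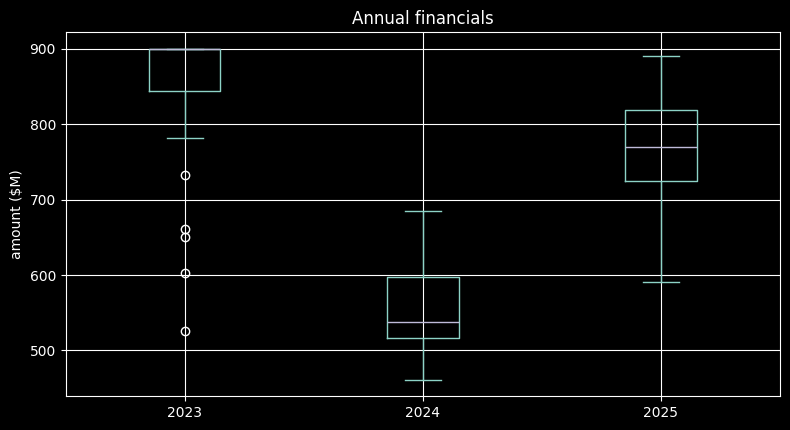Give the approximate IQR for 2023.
≈ 50

Q3 ≈ 900, Q1 ≈ 850; IQR ≈ 50.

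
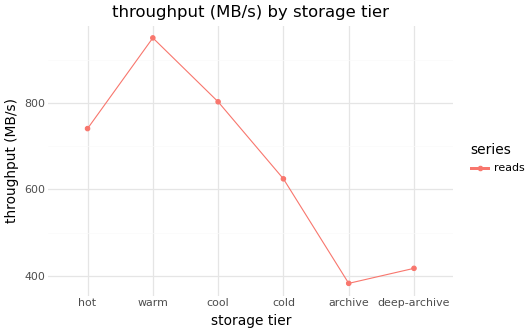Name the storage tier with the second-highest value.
cool

Top 3: warm ≈ 950, cool ≈ 800, hot ≈ 750.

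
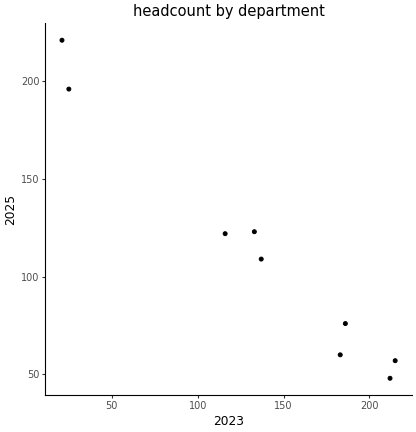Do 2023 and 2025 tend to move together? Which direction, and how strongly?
negative, strong

Points are negatively correlated; strong (|r| ≈ 1.0).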